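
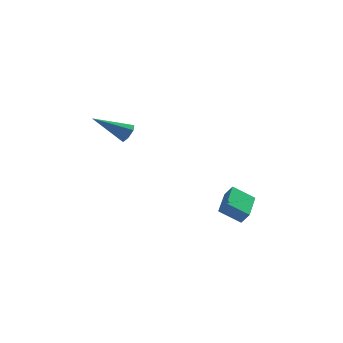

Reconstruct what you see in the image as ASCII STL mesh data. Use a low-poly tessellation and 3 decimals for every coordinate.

solid 
facet normal -0.480 0.306 -0.822
outer loop
vertex 2.02 0.23 -3.485
vertex 2.708 2.136 -3.178
vertex 3.203 -0.068 -4.287
endloop
endfacet
facet normal -0.336 -0.930 -0.150
outer loop
vertex 3.592 -0.316 -3.622
vertex 2.02 0.23 -3.485
vertex 3.203 -0.068 -4.287
endloop
endfacet
facet normal -0.481 0.306 -0.822
outer loop
vertex 3.203 -0.068 -4.287
vertex 2.708 2.136 -3.178
vertex 3.891 1.838 -3.981
endloop
endfacet
facet normal 0.810 -0.204 -0.550
outer loop
vertex 3.891 1.838 -3.981
vertex 3.592 -0.316 -3.622
vertex 3.203 -0.068 -4.287
endloop
endfacet
facet normal -0.810 0.204 0.550
outer loop
vertex 2.02 0.23 -3.485
vertex 3.097 1.888 -2.513
vertex 2.708 2.136 -3.178
endloop
endfacet
facet normal -0.336 -0.930 -0.150
outer loop
vertex 2.409 -0.018 -2.819
vertex 2.02 0.23 -3.485
vertex 3.592 -0.316 -3.622
endloop
endfacet
facet normal -0.810 0.204 0.549
outer loop
vertex 2.409 -0.018 -2.819
vertex 3.097 1.888 -2.513
vertex 2.02 0.23 -3.485
endloop
endfacet
facet normal 0.336 0.930 0.150
outer loop
vertex 2.708 2.136 -3.178
vertex 3.097 1.888 -2.513
vertex 3.891 1.838 -3.981
endloop
endfacet
facet normal 0.810 -0.204 -0.549
outer loop
vertex 4.28 1.59 -3.315
vertex 3.592 -0.316 -3.622
vertex 3.891 1.838 -3.981
endloop
endfacet
facet normal 0.336 0.930 0.150
outer loop
vertex 3.891 1.838 -3.981
vertex 3.097 1.888 -2.513
vertex 4.28 1.59 -3.315
endloop
endfacet
facet normal 0.481 -0.306 0.822
outer loop
vertex 4.28 1.59 -3.315
vertex 2.409 -0.018 -2.819
vertex 3.592 -0.316 -3.622
endloop
endfacet
facet normal 0.480 -0.305 0.822
outer loop
vertex 3.097 1.888 -2.513
vertex 2.409 -0.018 -2.819
vertex 4.28 1.59 -3.315
endloop
endfacet
facet normal 0.844 -0.052 -0.533
outer loop
vertex -2.372 0.64 2.984
vertex -2.714 0.555 2.451
vertex -2.515 1.103 2.713
endloop
endfacet
facet normal 0.238 0.544 0.805
outer loop
vertex -2.372 0.64 2.984
vertex -2.515 1.103 2.713
vertex -4.546 0.665 3.609
endloop
endfacet
facet normal 0.843 -0.050 -0.535
outer loop
vertex -2.515 1.103 2.713
vertex -2.714 0.555 2.451
vertex -2.809 1.153 2.245
endloop
endfacet
facet normal -0.129 0.974 0.185
outer loop
vertex -2.515 1.103 2.713
vertex -2.809 1.153 2.245
vertex -4.546 0.665 3.609
endloop
endfacet
facet normal 0.844 -0.050 -0.534
outer loop
vertex -2.809 1.153 2.245
vertex -2.714 0.555 2.451
vertex -3.031 0.753 1.931
endloop
endfacet
facet normal -0.561 0.681 -0.471
outer loop
vertex -2.809 1.153 2.245
vertex -3.031 0.753 1.931
vertex -4.546 0.665 3.609
endloop
endfacet
facet normal 0.844 -0.051 -0.534
outer loop
vertex -3.031 0.753 1.931
vertex -2.714 0.555 2.451
vertex -3.015 0.203 2.009
endloop
endfacet
facet normal -0.734 -0.116 -0.669
outer loop
vertex -3.031 0.753 1.931
vertex -3.015 0.203 2.009
vertex -4.546 0.665 3.609
endloop
endfacet
facet normal 0.844 -0.051 -0.534
outer loop
vertex -3.015 0.203 2.009
vertex -2.714 0.555 2.451
vertex -2.773 -0.082 2.419
endloop
endfacet
facet normal -0.518 -0.815 -0.261
outer loop
vertex -3.015 0.203 2.009
vertex -2.773 -0.082 2.419
vertex -4.546 0.665 3.609
endloop
endfacet
facet normal 0.843 -0.051 -0.535
outer loop
vertex -2.773 -0.082 2.419
vertex -2.714 0.555 2.451
vertex -2.486 0.113 2.853
endloop
endfacet
facet normal -0.074 -0.890 0.449
outer loop
vertex -2.773 -0.082 2.419
vertex -2.486 0.113 2.853
vertex -4.546 0.665 3.609
endloop
endfacet
facet normal 0.844 -0.050 -0.534
outer loop
vertex -2.486 0.113 2.853
vertex -2.714 0.555 2.451
vertex -2.372 0.64 2.984
endloop
endfacet
facet normal 0.262 -0.286 0.922
outer loop
vertex -2.486 0.113 2.853
vertex -2.372 0.64 2.984
vertex -4.546 0.665 3.609
endloop
endfacet

endsolid


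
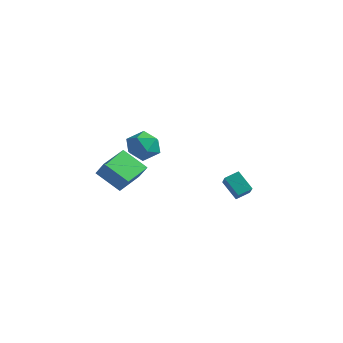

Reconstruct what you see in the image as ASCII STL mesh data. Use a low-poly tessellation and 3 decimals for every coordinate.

solid 
facet normal -0.602 0.108 -0.791
outer loop
vertex -4.882 -3.651 -3.281
vertex -5.099 -1.77 -2.859
vertex -3.325 -3.219 -4.408
endloop
endfacet
facet normal 0.112 -0.970 -0.217
outer loop
vertex -2.481 -3.37 -3.301
vertex -4.882 -3.651 -3.281
vertex -3.325 -3.219 -4.408
endloop
endfacet
facet normal -0.602 0.108 -0.791
outer loop
vertex -3.325 -3.219 -4.408
vertex -5.099 -1.77 -2.859
vertex -3.542 -1.338 -3.986
endloop
endfacet
facet normal 0.790 0.220 -0.572
outer loop
vertex -3.542 -1.338 -3.986
vertex -2.481 -3.37 -3.301
vertex -3.325 -3.219 -4.408
endloop
endfacet
facet normal -0.790 -0.220 0.572
outer loop
vertex -4.882 -3.651 -3.281
vertex -4.255 -1.921 -1.752
vertex -5.099 -1.77 -2.859
endloop
endfacet
facet normal 0.112 -0.970 -0.217
outer loop
vertex -4.038 -3.802 -2.174
vertex -4.882 -3.651 -3.281
vertex -2.481 -3.37 -3.301
endloop
endfacet
facet normal -0.790 -0.220 0.572
outer loop
vertex -4.038 -3.802 -2.174
vertex -4.255 -1.921 -1.752
vertex -4.882 -3.651 -3.281
endloop
endfacet
facet normal -0.112 0.970 0.217
outer loop
vertex -5.099 -1.77 -2.859
vertex -4.255 -1.921 -1.752
vertex -3.542 -1.338 -3.986
endloop
endfacet
facet normal 0.790 0.220 -0.572
outer loop
vertex -2.698 -1.489 -2.879
vertex -2.481 -3.37 -3.301
vertex -3.542 -1.338 -3.986
endloop
endfacet
facet normal -0.112 0.970 0.217
outer loop
vertex -3.542 -1.338 -3.986
vertex -4.255 -1.921 -1.752
vertex -2.698 -1.489 -2.879
endloop
endfacet
facet normal 0.602 -0.108 0.791
outer loop
vertex -2.698 -1.489 -2.879
vertex -4.038 -3.802 -2.174
vertex -2.481 -3.37 -3.301
endloop
endfacet
facet normal 0.602 -0.108 0.791
outer loop
vertex -4.255 -1.921 -1.752
vertex -4.038 -3.802 -2.174
vertex -2.698 -1.489 -2.879
endloop
endfacet
facet normal -0.712 0.010 0.702
outer loop
vertex 3.229 -1.396 -1.837
vertex 3.613 -0.613 -1.459
vertex 2.213 -0.392 -2.882
endloop
endfacet
facet normal -0.404 -0.823 -0.398
outer loop
vertex 3.267 -0.407 -3.921
vertex 3.229 -1.396 -1.837
vertex 2.213 -0.392 -2.882
endloop
endfacet
facet normal -0.712 0.010 0.702
outer loop
vertex 2.213 -0.392 -2.882
vertex 3.613 -0.613 -1.459
vertex 2.597 0.39 -2.504
endloop
endfacet
facet normal -0.574 0.567 -0.590
outer loop
vertex 2.597 0.39 -2.504
vertex 3.267 -0.407 -3.921
vertex 2.213 -0.392 -2.882
endloop
endfacet
facet normal 0.574 -0.567 0.591
outer loop
vertex 3.229 -1.396 -1.837
vertex 4.667 -0.628 -2.498
vertex 3.613 -0.613 -1.459
endloop
endfacet
facet normal -0.404 -0.824 -0.398
outer loop
vertex 4.283 -1.41 -2.876
vertex 3.229 -1.396 -1.837
vertex 3.267 -0.407 -3.921
endloop
endfacet
facet normal 0.574 -0.567 0.590
outer loop
vertex 4.283 -1.41 -2.876
vertex 4.667 -0.628 -2.498
vertex 3.229 -1.396 -1.837
endloop
endfacet
facet normal 0.404 0.824 0.398
outer loop
vertex 3.613 -0.613 -1.459
vertex 4.667 -0.628 -2.498
vertex 2.597 0.39 -2.504
endloop
endfacet
facet normal -0.575 0.567 -0.590
outer loop
vertex 3.651 0.376 -3.543
vertex 3.267 -0.407 -3.921
vertex 2.597 0.39 -2.504
endloop
endfacet
facet normal 0.404 0.823 0.399
outer loop
vertex 2.597 0.39 -2.504
vertex 4.667 -0.628 -2.498
vertex 3.651 0.376 -3.543
endloop
endfacet
facet normal 0.712 -0.010 -0.702
outer loop
vertex 3.651 0.376 -3.543
vertex 4.283 -1.41 -2.876
vertex 3.267 -0.407 -3.921
endloop
endfacet
facet normal 0.712 -0.010 -0.702
outer loop
vertex 4.667 -0.628 -2.498
vertex 4.283 -1.41 -2.876
vertex 3.651 0.376 -3.543
endloop
endfacet
facet normal 0.193 0.036 0.980
outer loop
vertex -2.325 -2.181 0.523
vertex -1.862 -3.262 0.472
vertex -1.177 -2.32 0.302
endloop
endfacet
facet normal 0.217 0.689 0.692
outer loop
vertex -2.325 -2.181 0.523
vertex -1.177 -2.32 0.302
vertex -1.8 -1.521 -0.298
endloop
endfacet
facet normal -0.417 0.820 0.392
outer loop
vertex -2.325 -2.181 0.523
vertex -1.8 -1.521 -0.298
vertex -2.87 -1.969 -0.5
endloop
endfacet
facet normal -0.833 0.249 0.495
outer loop
vertex -2.325 -2.181 0.523
vertex -2.87 -1.969 -0.5
vertex -2.908 -3.046 -0.023
endloop
endfacet
facet normal -0.455 -0.235 0.859
outer loop
vertex -2.325 -2.181 0.523
vertex -2.908 -3.046 -0.023
vertex -1.862 -3.262 0.472
endloop
endfacet
facet normal 0.708 0.684 0.175
outer loop
vertex -1.8 -1.521 -0.298
vertex -1.177 -2.32 0.302
vertex -1.012 -2.194 -0.857
endloop
endfacet
facet normal 0.670 -0.371 0.643
outer loop
vertex -1.177 -2.32 0.302
vertex -1.862 -3.262 0.472
vertex -1.05 -3.271 -0.38
endloop
endfacet
facet normal -0.378 -0.812 0.445
outer loop
vertex -1.862 -3.262 0.472
vertex -2.908 -3.046 -0.023
vertex -2.12 -3.719 -0.582
endloop
endfacet
facet normal -0.989 -0.029 -0.144
outer loop
vertex -2.908 -3.046 -0.023
vertex -2.87 -1.969 -0.5
vertex -2.743 -2.92 -1.182
endloop
endfacet
facet normal -0.316 0.896 -0.311
outer loop
vertex -2.87 -1.969 -0.5
vertex -1.8 -1.521 -0.298
vertex -2.058 -1.978 -1.352
endloop
endfacet
facet normal 0.833 -0.249 -0.495
outer loop
vertex -1.595 -3.059 -1.403
vertex -1.012 -2.194 -0.857
vertex -1.05 -3.271 -0.38
endloop
endfacet
facet normal 0.417 -0.820 -0.392
outer loop
vertex -1.595 -3.059 -1.403
vertex -1.05 -3.271 -0.38
vertex -2.12 -3.719 -0.582
endloop
endfacet
facet normal -0.217 -0.689 -0.692
outer loop
vertex -1.595 -3.059 -1.403
vertex -2.12 -3.719 -0.582
vertex -2.743 -2.92 -1.182
endloop
endfacet
facet normal -0.193 -0.036 -0.980
outer loop
vertex -1.595 -3.059 -1.403
vertex -2.743 -2.92 -1.182
vertex -2.058 -1.978 -1.352
endloop
endfacet
facet normal 0.455 0.235 -0.859
outer loop
vertex -1.595 -3.059 -1.403
vertex -2.058 -1.978 -1.352
vertex -1.012 -2.194 -0.857
endloop
endfacet
facet normal 0.989 0.029 0.144
outer loop
vertex -1.05 -3.271 -0.38
vertex -1.012 -2.194 -0.857
vertex -1.177 -2.32 0.302
endloop
endfacet
facet normal 0.316 -0.896 0.311
outer loop
vertex -2.12 -3.719 -0.582
vertex -1.05 -3.271 -0.38
vertex -1.862 -3.262 0.472
endloop
endfacet
facet normal -0.708 -0.684 -0.175
outer loop
vertex -2.743 -2.92 -1.182
vertex -2.12 -3.719 -0.582
vertex -2.908 -3.046 -0.023
endloop
endfacet
facet normal -0.670 0.371 -0.643
outer loop
vertex -2.058 -1.978 -1.352
vertex -2.743 -2.92 -1.182
vertex -2.87 -1.969 -0.5
endloop
endfacet
facet normal 0.378 0.812 -0.445
outer loop
vertex -1.012 -2.194 -0.857
vertex -2.058 -1.978 -1.352
vertex -1.8 -1.521 -0.298
endloop
endfacet

endsolid


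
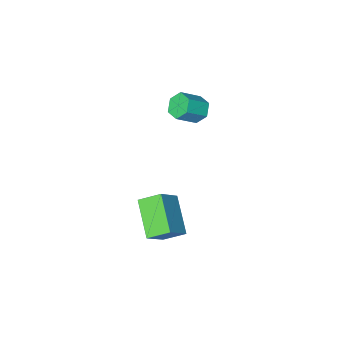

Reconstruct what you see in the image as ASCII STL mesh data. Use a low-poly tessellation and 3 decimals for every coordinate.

solid 
facet normal -0.796 0.082 -0.600
outer loop
vertex -4.135 -2.563 -1.863
vertex -4.567 -3.041 -1.355
vertex -4.563 -2.227 -1.249
endloop
endfacet
facet normal 0.307 0.909 -0.283
outer loop
vertex -4.135 -2.563 -1.863
vertex -4.563 -2.227 -1.249
vertex -2.981 -2.682 -0.993
endloop
endfacet
facet normal 0.307 0.909 -0.283
outer loop
vertex -2.981 -2.682 -0.993
vertex -4.563 -2.227 -1.249
vertex -3.409 -2.346 -0.379
endloop
endfacet
facet normal 0.796 -0.082 0.600
outer loop
vertex -2.981 -2.682 -0.993
vertex -3.409 -2.346 -0.379
vertex -3.413 -3.159 -0.485
endloop
endfacet
facet normal -0.796 0.082 -0.600
outer loop
vertex -4.563 -2.227 -1.249
vertex -4.567 -3.041 -1.355
vertex -4.995 -2.705 -0.741
endloop
endfacet
facet normal -0.299 0.809 0.507
outer loop
vertex -4.563 -2.227 -1.249
vertex -4.995 -2.705 -0.741
vertex -3.409 -2.346 -0.379
endloop
endfacet
facet normal -0.299 0.808 0.507
outer loop
vertex -3.409 -2.346 -0.379
vertex -4.995 -2.705 -0.741
vertex -3.841 -2.824 0.128
endloop
endfacet
facet normal 0.796 -0.082 0.600
outer loop
vertex -3.409 -2.346 -0.379
vertex -3.841 -2.824 0.128
vertex -3.413 -3.159 -0.485
endloop
endfacet
facet normal -0.796 0.082 -0.600
outer loop
vertex -4.995 -2.705 -0.741
vertex -4.567 -3.041 -1.355
vertex -4.999 -3.518 -0.847
endloop
endfacet
facet normal -0.605 -0.100 0.790
outer loop
vertex -4.995 -2.705 -0.741
vertex -4.999 -3.518 -0.847
vertex -3.841 -2.824 0.128
endloop
endfacet
facet normal -0.606 -0.099 0.790
outer loop
vertex -3.841 -2.824 0.128
vertex -4.999 -3.518 -0.847
vertex -3.845 -3.637 0.023
endloop
endfacet
facet normal 0.796 -0.081 0.600
outer loop
vertex -3.841 -2.824 0.128
vertex -3.845 -3.637 0.023
vertex -3.413 -3.159 -0.485
endloop
endfacet
facet normal -0.796 0.082 -0.600
outer loop
vertex -4.999 -3.518 -0.847
vertex -4.567 -3.041 -1.355
vertex -4.571 -3.854 -1.461
endloop
endfacet
facet normal -0.307 -0.909 0.283
outer loop
vertex -4.999 -3.518 -0.847
vertex -4.571 -3.854 -1.461
vertex -3.845 -3.637 0.023
endloop
endfacet
facet normal -0.307 -0.909 0.283
outer loop
vertex -3.845 -3.637 0.023
vertex -4.571 -3.854 -1.461
vertex -3.417 -3.973 -0.591
endloop
endfacet
facet normal 0.796 -0.082 0.600
outer loop
vertex -3.845 -3.637 0.023
vertex -3.417 -3.973 -0.591
vertex -3.413 -3.159 -0.485
endloop
endfacet
facet normal -0.796 0.082 -0.600
outer loop
vertex -4.571 -3.854 -1.461
vertex -4.567 -3.041 -1.355
vertex -4.139 -3.376 -1.968
endloop
endfacet
facet normal 0.299 -0.808 -0.507
outer loop
vertex -4.571 -3.854 -1.461
vertex -4.139 -3.376 -1.968
vertex -3.417 -3.973 -0.591
endloop
endfacet
facet normal 0.298 -0.809 -0.507
outer loop
vertex -3.417 -3.973 -0.591
vertex -4.139 -3.376 -1.968
vertex -2.985 -3.495 -1.099
endloop
endfacet
facet normal 0.796 -0.082 0.600
outer loop
vertex -3.417 -3.973 -0.591
vertex -2.985 -3.495 -1.099
vertex -3.413 -3.159 -0.485
endloop
endfacet
facet normal -0.796 0.081 -0.600
outer loop
vertex -4.139 -3.376 -1.968
vertex -4.567 -3.041 -1.355
vertex -4.135 -2.563 -1.863
endloop
endfacet
facet normal 0.605 0.099 -0.790
outer loop
vertex -4.139 -3.376 -1.968
vertex -4.135 -2.563 -1.863
vertex -2.985 -3.495 -1.099
endloop
endfacet
facet normal 0.606 0.100 -0.790
outer loop
vertex -2.985 -3.495 -1.099
vertex -4.135 -2.563 -1.863
vertex -2.981 -2.682 -0.993
endloop
endfacet
facet normal 0.796 -0.082 0.600
outer loop
vertex -2.985 -3.495 -1.099
vertex -2.981 -2.682 -0.993
vertex -3.413 -3.159 -0.485
endloop
endfacet
facet normal -0.677 -0.218 -0.703
outer loop
vertex 0.035 2.23 -1.408
vertex 0.631 4.021 -2.539
vertex 0.925 1.53 -2.048
endloop
endfacet
facet normal -0.271 -0.814 0.514
outer loop
vertex 2.069 1.899 -0.861
vertex 0.035 2.23 -1.408
vertex 0.925 1.53 -2.048
endloop
endfacet
facet normal -0.678 -0.218 -0.702
outer loop
vertex 0.925 1.53 -2.048
vertex 0.631 4.021 -2.539
vertex 1.52 3.321 -3.179
endloop
endfacet
facet normal 0.684 -0.538 -0.492
outer loop
vertex 1.52 3.321 -3.179
vertex 2.069 1.899 -0.861
vertex 0.925 1.53 -2.048
endloop
endfacet
facet normal -0.684 0.538 0.492
outer loop
vertex 0.035 2.23 -1.408
vertex 1.775 4.39 -1.352
vertex 0.631 4.021 -2.539
endloop
endfacet
facet normal -0.271 -0.814 0.514
outer loop
vertex 1.18 2.599 -0.221
vertex 0.035 2.23 -1.408
vertex 2.069 1.899 -0.861
endloop
endfacet
facet normal -0.684 0.538 0.492
outer loop
vertex 1.18 2.599 -0.221
vertex 1.775 4.39 -1.352
vertex 0.035 2.23 -1.408
endloop
endfacet
facet normal 0.271 0.814 -0.514
outer loop
vertex 0.631 4.021 -2.539
vertex 1.775 4.39 -1.352
vertex 1.52 3.321 -3.179
endloop
endfacet
facet normal 0.684 -0.538 -0.492
outer loop
vertex 2.665 3.69 -1.992
vertex 2.069 1.899 -0.861
vertex 1.52 3.321 -3.179
endloop
endfacet
facet normal 0.271 0.814 -0.514
outer loop
vertex 1.52 3.321 -3.179
vertex 1.775 4.39 -1.352
vertex 2.665 3.69 -1.992
endloop
endfacet
facet normal 0.677 0.218 0.702
outer loop
vertex 2.665 3.69 -1.992
vertex 1.18 2.599 -0.221
vertex 2.069 1.899 -0.861
endloop
endfacet
facet normal 0.677 0.219 0.703
outer loop
vertex 1.775 4.39 -1.352
vertex 1.18 2.599 -0.221
vertex 2.665 3.69 -1.992
endloop
endfacet

endsolid


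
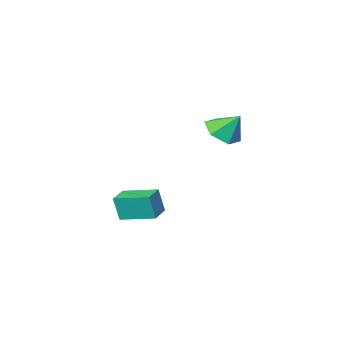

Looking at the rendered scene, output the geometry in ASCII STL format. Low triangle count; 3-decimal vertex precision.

solid 
facet normal 0.341 -0.519 -0.784
outer loop
vertex -0.882 1.016 3.335
vertex -1.565 1.452 2.749
vertex -0.664 1.871 2.864
endloop
endfacet
facet normal 0.593 0.267 0.759
outer loop
vertex -0.882 1.016 3.335
vertex -0.664 1.871 2.864
vertex -2.035 2.168 3.831
endloop
endfacet
facet normal 0.341 -0.519 -0.783
outer loop
vertex -0.664 1.871 2.864
vertex -1.565 1.452 2.749
vertex -1.347 2.306 2.278
endloop
endfacet
facet normal 0.365 0.899 0.242
outer loop
vertex -0.664 1.871 2.864
vertex -1.347 2.306 2.278
vertex -2.035 2.168 3.831
endloop
endfacet
facet normal 0.341 -0.519 -0.784
outer loop
vertex -1.347 2.306 2.278
vertex -1.565 1.452 2.749
vertex -2.248 1.888 2.163
endloop
endfacet
facet normal -0.408 0.907 -0.100
outer loop
vertex -1.347 2.306 2.278
vertex -2.248 1.888 2.163
vertex -2.035 2.168 3.831
endloop
endfacet
facet normal 0.341 -0.519 -0.784
outer loop
vertex -2.248 1.888 2.163
vertex -1.565 1.452 2.749
vertex -2.466 1.033 2.635
endloop
endfacet
facet normal -0.956 0.285 0.074
outer loop
vertex -2.248 1.888 2.163
vertex -2.466 1.033 2.635
vertex -2.035 2.168 3.831
endloop
endfacet
facet normal 0.341 -0.519 -0.784
outer loop
vertex -2.466 1.033 2.635
vertex -1.565 1.452 2.749
vertex -1.782 0.597 3.221
endloop
endfacet
facet normal -0.728 -0.347 0.591
outer loop
vertex -2.466 1.033 2.635
vertex -1.782 0.597 3.221
vertex -2.035 2.168 3.831
endloop
endfacet
facet normal 0.341 -0.519 -0.784
outer loop
vertex -1.782 0.597 3.221
vertex -1.565 1.452 2.749
vertex -0.882 1.016 3.335
endloop
endfacet
facet normal 0.047 -0.355 0.934
outer loop
vertex -1.782 0.597 3.221
vertex -0.882 1.016 3.335
vertex -2.035 2.168 3.831
endloop
endfacet
facet normal -0.799 -0.599 0.059
outer loop
vertex 0.614 -3.842 -2.435
vertex -0.468 -2.358 -2.033
vertex 0.373 -3.653 -3.781
endloop
endfacet
facet normal 0.576 -0.789 -0.214
outer loop
vertex 1.268 -2.982 -3.847
vertex 0.614 -3.842 -2.435
vertex 0.373 -3.653 -3.781
endloop
endfacet
facet normal -0.799 -0.599 0.059
outer loop
vertex 0.373 -3.653 -3.781
vertex -0.468 -2.358 -2.033
vertex -0.709 -2.169 -3.379
endloop
endfacet
facet normal -0.175 0.137 -0.975
outer loop
vertex -0.709 -2.169 -3.379
vertex 1.268 -2.982 -3.847
vertex 0.373 -3.653 -3.781
endloop
endfacet
facet normal 0.175 -0.137 0.975
outer loop
vertex 0.614 -3.842 -2.435
vertex 0.427 -1.687 -2.099
vertex -0.468 -2.358 -2.033
endloop
endfacet
facet normal 0.576 -0.789 -0.214
outer loop
vertex 1.509 -3.171 -2.501
vertex 0.614 -3.842 -2.435
vertex 1.268 -2.982 -3.847
endloop
endfacet
facet normal 0.175 -0.137 0.975
outer loop
vertex 1.509 -3.171 -2.501
vertex 0.427 -1.687 -2.099
vertex 0.614 -3.842 -2.435
endloop
endfacet
facet normal -0.576 0.789 0.214
outer loop
vertex -0.468 -2.358 -2.033
vertex 0.427 -1.687 -2.099
vertex -0.709 -2.169 -3.379
endloop
endfacet
facet normal -0.175 0.137 -0.975
outer loop
vertex 0.186 -1.498 -3.445
vertex 1.268 -2.982 -3.847
vertex -0.709 -2.169 -3.379
endloop
endfacet
facet normal -0.576 0.789 0.214
outer loop
vertex -0.709 -2.169 -3.379
vertex 0.427 -1.687 -2.099
vertex 0.186 -1.498 -3.445
endloop
endfacet
facet normal 0.799 0.599 -0.059
outer loop
vertex 0.186 -1.498 -3.445
vertex 1.509 -3.171 -2.501
vertex 1.268 -2.982 -3.847
endloop
endfacet
facet normal 0.799 0.599 -0.059
outer loop
vertex 0.427 -1.687 -2.099
vertex 1.509 -3.171 -2.501
vertex 0.186 -1.498 -3.445
endloop
endfacet

endsolid


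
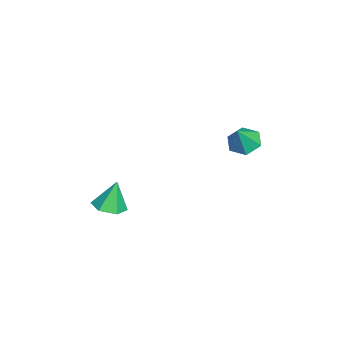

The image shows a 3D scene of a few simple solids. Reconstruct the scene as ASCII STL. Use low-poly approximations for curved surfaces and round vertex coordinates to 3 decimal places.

solid 
facet normal -0.503 0.210 -0.838
outer loop
vertex -1.755 4.185 -1.497
vertex -2.498 4.049 -1.085
vertex -2.15 4.836 -1.097
endloop
endfacet
facet normal 0.882 0.451 0.137
outer loop
vertex -1.755 4.185 -1.497
vertex -2.15 4.836 -1.097
vertex -1.782 3.751 0.105
endloop
endfacet
facet normal -0.505 0.210 -0.837
outer loop
vertex -2.15 4.836 -1.097
vertex -2.498 4.049 -1.085
vertex -2.892 4.7 -0.684
endloop
endfacet
facet normal 0.206 0.757 0.620
outer loop
vertex -2.15 4.836 -1.097
vertex -2.892 4.7 -0.684
vertex -1.782 3.751 0.105
endloop
endfacet
facet normal -0.504 0.211 -0.838
outer loop
vertex -2.892 4.7 -0.684
vertex -2.498 4.049 -1.085
vertex -3.24 3.913 -0.673
endloop
endfacet
facet normal -0.442 0.208 0.872
outer loop
vertex -2.892 4.7 -0.684
vertex -3.24 3.913 -0.673
vertex -1.782 3.751 0.105
endloop
endfacet
facet normal -0.504 0.210 -0.838
outer loop
vertex -3.24 3.913 -0.673
vertex -2.498 4.049 -1.085
vertex -2.845 3.263 -1.073
endloop
endfacet
facet normal -0.414 -0.646 0.641
outer loop
vertex -3.24 3.913 -0.673
vertex -2.845 3.263 -1.073
vertex -1.782 3.751 0.105
endloop
endfacet
facet normal -0.504 0.210 -0.838
outer loop
vertex -2.845 3.263 -1.073
vertex -2.498 4.049 -1.085
vertex -2.103 3.399 -1.485
endloop
endfacet
facet normal 0.262 -0.952 0.158
outer loop
vertex -2.845 3.263 -1.073
vertex -2.103 3.399 -1.485
vertex -1.782 3.751 0.105
endloop
endfacet
facet normal -0.503 0.210 -0.838
outer loop
vertex -2.103 3.399 -1.485
vertex -2.498 4.049 -1.085
vertex -1.755 4.185 -1.497
endloop
endfacet
facet normal 0.910 -0.404 -0.094
outer loop
vertex -2.103 3.399 -1.485
vertex -1.755 4.185 -1.497
vertex -1.782 3.751 0.105
endloop
endfacet
facet normal 0.198 -0.220 -0.955
outer loop
vertex 0.315 -2.365 -4.241
vertex -0.423 -1.974 -4.484
vertex 0.316 -1.517 -4.436
endloop
endfacet
facet normal 0.799 0.134 0.586
outer loop
vertex 0.315 -2.365 -4.241
vertex 0.316 -1.517 -4.436
vertex -0.737 -1.626 -2.976
endloop
endfacet
facet normal 0.198 -0.220 -0.955
outer loop
vertex 0.316 -1.517 -4.436
vertex -0.423 -1.974 -4.484
vertex -0.421 -1.126 -4.679
endloop
endfacet
facet normal 0.358 0.876 0.324
outer loop
vertex 0.316 -1.517 -4.436
vertex -0.421 -1.126 -4.679
vertex -0.737 -1.626 -2.976
endloop
endfacet
facet normal 0.199 -0.220 -0.955
outer loop
vertex -0.421 -1.126 -4.679
vertex -0.423 -1.974 -4.484
vertex -1.16 -1.582 -4.728
endloop
endfacet
facet normal -0.526 0.837 0.148
outer loop
vertex -0.421 -1.126 -4.679
vertex -1.16 -1.582 -4.728
vertex -0.737 -1.626 -2.976
endloop
endfacet
facet normal 0.199 -0.220 -0.955
outer loop
vertex -1.16 -1.582 -4.728
vertex -0.423 -1.974 -4.484
vertex -1.162 -2.43 -4.533
endloop
endfacet
facet normal -0.970 0.056 0.236
outer loop
vertex -1.16 -1.582 -4.728
vertex -1.162 -2.43 -4.533
vertex -0.737 -1.626 -2.976
endloop
endfacet
facet normal 0.198 -0.219 -0.955
outer loop
vertex -1.162 -2.43 -4.533
vertex -0.423 -1.974 -4.484
vertex -0.424 -2.822 -4.29
endloop
endfacet
facet normal -0.529 -0.687 0.499
outer loop
vertex -1.162 -2.43 -4.533
vertex -0.424 -2.822 -4.29
vertex -0.737 -1.626 -2.976
endloop
endfacet
facet normal 0.199 -0.219 -0.955
outer loop
vertex -0.424 -2.822 -4.29
vertex -0.423 -1.974 -4.484
vertex 0.315 -2.365 -4.241
endloop
endfacet
facet normal 0.356 -0.647 0.674
outer loop
vertex -0.424 -2.822 -4.29
vertex 0.315 -2.365 -4.241
vertex -0.737 -1.626 -2.976
endloop
endfacet

endsolid


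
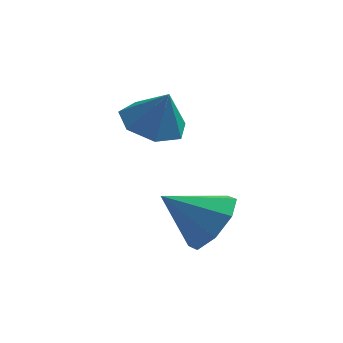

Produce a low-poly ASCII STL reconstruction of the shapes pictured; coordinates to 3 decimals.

solid 
facet normal 0.798 0.068 -0.599
outer loop
vertex 2.252 -3.455 -0.259
vertex 1.73 -3.581 -0.968
vertex 2.012 -2.87 -0.512
endloop
endfacet
facet normal 0.026 0.406 0.914
outer loop
vertex 2.252 -3.455 -0.259
vertex 2.012 -2.87 -0.512
vertex 0.59 -3.679 -0.112
endloop
endfacet
facet normal 0.797 0.068 -0.599
outer loop
vertex 2.012 -2.87 -0.512
vertex 1.73 -3.581 -0.968
vertex 1.606 -2.702 -1.033
endloop
endfacet
facet normal -0.315 0.804 0.505
outer loop
vertex 2.012 -2.87 -0.512
vertex 1.606 -2.702 -1.033
vertex 0.59 -3.679 -0.112
endloop
endfacet
facet normal 0.798 0.068 -0.599
outer loop
vertex 1.606 -2.702 -1.033
vertex 1.73 -3.581 -0.968
vertex 1.273 -3.049 -1.516
endloop
endfacet
facet normal -0.704 0.710 -0.024
outer loop
vertex 1.606 -2.702 -1.033
vertex 1.273 -3.049 -1.516
vertex 0.59 -3.679 -0.112
endloop
endfacet
facet normal 0.798 0.069 -0.599
outer loop
vertex 1.273 -3.049 -1.516
vertex 1.73 -3.581 -0.968
vertex 1.208 -3.707 -1.678
endloop
endfacet
facet normal -0.914 0.180 -0.364
outer loop
vertex 1.273 -3.049 -1.516
vertex 1.208 -3.707 -1.678
vertex 0.59 -3.679 -0.112
endloop
endfacet
facet normal 0.798 0.069 -0.599
outer loop
vertex 1.208 -3.707 -1.678
vertex 1.73 -3.581 -0.968
vertex 1.449 -4.292 -1.424
endloop
endfacet
facet normal -0.821 -0.475 -0.316
outer loop
vertex 1.208 -3.707 -1.678
vertex 1.449 -4.292 -1.424
vertex 0.59 -3.679 -0.112
endloop
endfacet
facet normal 0.798 0.069 -0.599
outer loop
vertex 1.449 -4.292 -1.424
vertex 1.73 -3.581 -0.968
vertex 1.855 -4.46 -0.903
endloop
endfacet
facet normal -0.480 -0.872 0.093
outer loop
vertex 1.449 -4.292 -1.424
vertex 1.855 -4.46 -0.903
vertex 0.59 -3.679 -0.112
endloop
endfacet
facet normal 0.798 0.069 -0.599
outer loop
vertex 1.855 -4.46 -0.903
vertex 1.73 -3.581 -0.968
vertex 2.187 -4.113 -0.421
endloop
endfacet
facet normal -0.091 -0.777 0.622
outer loop
vertex 1.855 -4.46 -0.903
vertex 2.187 -4.113 -0.421
vertex 0.59 -3.679 -0.112
endloop
endfacet
facet normal 0.798 0.069 -0.599
outer loop
vertex 2.187 -4.113 -0.421
vertex 1.73 -3.581 -0.968
vertex 2.252 -3.455 -0.259
endloop
endfacet
facet normal 0.119 -0.248 0.961
outer loop
vertex 2.187 -4.113 -0.421
vertex 2.252 -3.455 -0.259
vertex 0.59 -3.679 -0.112
endloop
endfacet
facet normal -0.358 0.181 -0.916
outer loop
vertex 0.923 -1.148 0.857
vertex 0.199 -1.519 1.067
vertex 0.415 -0.711 1.142
endloop
endfacet
facet normal 0.715 0.545 0.439
outer loop
vertex 0.923 -1.148 0.857
vertex 0.415 -0.711 1.142
vertex 0.601 -1.721 2.093
endloop
endfacet
facet normal -0.358 0.181 -0.916
outer loop
vertex 0.415 -0.711 1.142
vertex 0.199 -1.519 1.067
vertex -0.256 -0.881 1.371
endloop
endfacet
facet normal 0.071 0.691 0.720
outer loop
vertex 0.415 -0.711 1.142
vertex -0.256 -0.881 1.371
vertex 0.601 -1.721 2.093
endloop
endfacet
facet normal -0.359 0.181 -0.916
outer loop
vertex -0.256 -0.881 1.371
vertex 0.199 -1.519 1.067
vertex -0.584 -1.532 1.371
endloop
endfacet
facet normal -0.477 0.240 0.846
outer loop
vertex -0.256 -0.881 1.371
vertex -0.584 -1.532 1.371
vertex 0.601 -1.721 2.093
endloop
endfacet
facet normal -0.359 0.181 -0.916
outer loop
vertex -0.584 -1.532 1.371
vertex 0.199 -1.519 1.067
vertex -0.322 -2.173 1.142
endloop
endfacet
facet normal -0.513 -0.467 0.720
outer loop
vertex -0.584 -1.532 1.371
vertex -0.322 -2.173 1.142
vertex 0.601 -1.721 2.093
endloop
endfacet
facet normal -0.358 0.180 -0.916
outer loop
vertex -0.322 -2.173 1.142
vertex 0.199 -1.519 1.067
vertex 0.332 -2.321 0.857
endloop
endfacet
facet normal -0.012 -0.899 0.439
outer loop
vertex -0.322 -2.173 1.142
vertex 0.332 -2.321 0.857
vertex 0.601 -1.721 2.093
endloop
endfacet
facet normal -0.358 0.180 -0.916
outer loop
vertex 0.332 -2.321 0.857
vertex 0.199 -1.519 1.067
vertex 0.886 -1.865 0.73
endloop
endfacet
facet normal 0.650 -0.730 0.213
outer loop
vertex 0.332 -2.321 0.857
vertex 0.886 -1.865 0.73
vertex 0.601 -1.721 2.093
endloop
endfacet
facet normal -0.358 0.181 -0.916
outer loop
vertex 0.886 -1.865 0.73
vertex 0.199 -1.519 1.067
vertex 0.923 -1.148 0.857
endloop
endfacet
facet normal 0.973 -0.088 0.213
outer loop
vertex 0.886 -1.865 0.73
vertex 0.923 -1.148 0.857
vertex 0.601 -1.721 2.093
endloop
endfacet

endsolid


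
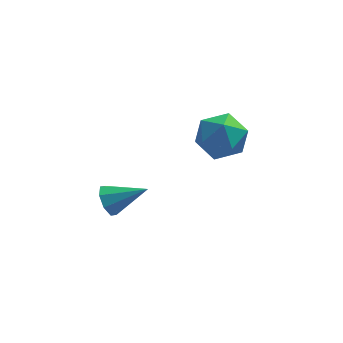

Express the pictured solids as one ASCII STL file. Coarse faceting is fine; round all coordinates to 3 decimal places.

solid 
facet normal -0.888 0.038 -0.458
outer loop
vertex -4.345 -1.906 0.038
vertex -4.59 -1.694 0.531
vertex -4.335 -1.455 0.056
endloop
endfacet
facet normal 0.758 0.009 -0.653
outer loop
vertex -4.345 -1.906 0.038
vertex -4.335 -1.455 0.056
vertex -3.39 -1.746 1.149
endloop
endfacet
facet normal -0.888 0.038 -0.458
outer loop
vertex -4.335 -1.455 0.056
vertex -4.59 -1.694 0.531
vertex -4.474 -1.144 0.352
endloop
endfacet
facet normal 0.648 0.657 -0.386
outer loop
vertex -4.335 -1.455 0.056
vertex -4.474 -1.144 0.352
vertex -3.39 -1.746 1.149
endloop
endfacet
facet normal -0.889 0.039 -0.457
outer loop
vertex -4.474 -1.144 0.352
vertex -4.59 -1.694 0.531
vertex -4.681 -1.155 0.754
endloop
endfacet
facet normal 0.354 0.912 0.207
outer loop
vertex -4.474 -1.144 0.352
vertex -4.681 -1.155 0.754
vertex -3.39 -1.746 1.149
endloop
endfacet
facet normal -0.889 0.038 -0.456
outer loop
vertex -4.681 -1.155 0.754
vertex -4.59 -1.694 0.531
vertex -4.834 -1.482 1.025
endloop
endfacet
facet normal 0.047 0.624 0.780
outer loop
vertex -4.681 -1.155 0.754
vertex -4.834 -1.482 1.025
vertex -3.39 -1.746 1.149
endloop
endfacet
facet normal -0.889 0.040 -0.456
outer loop
vertex -4.834 -1.482 1.025
vertex -4.59 -1.694 0.531
vertex -4.845 -1.933 1.007
endloop
endfacet
facet normal -0.092 -0.037 0.995
outer loop
vertex -4.834 -1.482 1.025
vertex -4.845 -1.933 1.007
vertex -3.39 -1.746 1.149
endloop
endfacet
facet normal -0.889 0.039 -0.457
outer loop
vertex -4.845 -1.933 1.007
vertex -4.59 -1.694 0.531
vertex -4.706 -2.244 0.71
endloop
endfacet
facet normal 0.017 -0.686 0.727
outer loop
vertex -4.845 -1.933 1.007
vertex -4.706 -2.244 0.71
vertex -3.39 -1.746 1.149
endloop
endfacet
facet normal -0.888 0.038 -0.458
outer loop
vertex -4.706 -2.244 0.71
vertex -4.59 -1.694 0.531
vertex -4.499 -2.233 0.309
endloop
endfacet
facet normal 0.311 -0.941 0.135
outer loop
vertex -4.706 -2.244 0.71
vertex -4.499 -2.233 0.309
vertex -3.39 -1.746 1.149
endloop
endfacet
facet normal -0.888 0.039 -0.458
outer loop
vertex -4.499 -2.233 0.309
vertex -4.59 -1.694 0.531
vertex -4.345 -1.906 0.038
endloop
endfacet
facet normal 0.618 -0.653 -0.437
outer loop
vertex -4.499 -2.233 0.309
vertex -4.345 -1.906 0.038
vertex -3.39 -1.746 1.149
endloop
endfacet
facet normal -0.563 -0.317 0.764
outer loop
vertex -1.754 2.396 0.889
vertex -1.71 1.492 0.546
vertex -1.04 1.806 1.17
endloop
endfacet
facet normal -0.170 0.248 0.954
outer loop
vertex -1.754 2.396 0.889
vertex -1.04 1.806 1.17
vertex -0.85 2.732 0.963
endloop
endfacet
facet normal -0.335 0.788 0.517
outer loop
vertex -1.754 2.396 0.889
vertex -0.85 2.732 0.963
vertex -1.402 2.99 0.212
endloop
endfacet
facet normal -0.829 0.556 0.057
outer loop
vertex -1.754 2.396 0.889
vertex -1.402 2.99 0.212
vertex -1.933 2.224 -0.046
endloop
endfacet
facet normal -0.970 -0.126 0.209
outer loop
vertex -1.754 2.396 0.889
vertex -1.933 2.224 -0.046
vertex -1.71 1.492 0.546
endloop
endfacet
facet normal 0.517 0.084 0.852
outer loop
vertex -0.85 2.732 0.963
vertex -1.04 1.806 1.17
vertex -0.247 2.036 0.666
endloop
endfacet
facet normal -0.117 -0.831 0.544
outer loop
vertex -1.04 1.806 1.17
vertex -1.71 1.492 0.546
vertex -0.778 1.27 0.408
endloop
endfacet
facet normal -0.776 -0.522 -0.353
outer loop
vertex -1.71 1.492 0.546
vertex -1.933 2.224 -0.046
vertex -1.33 1.528 -0.343
endloop
endfacet
facet normal -0.550 0.583 -0.599
outer loop
vertex -1.933 2.224 -0.046
vertex -1.402 2.99 0.212
vertex -1.14 2.454 -0.55
endloop
endfacet
facet normal 0.250 0.957 0.145
outer loop
vertex -1.402 2.99 0.212
vertex -0.85 2.732 0.963
vertex -0.47 2.768 0.074
endloop
endfacet
facet normal 0.829 -0.556 -0.057
outer loop
vertex -0.426 1.864 -0.269
vertex -0.247 2.036 0.666
vertex -0.778 1.27 0.408
endloop
endfacet
facet normal 0.335 -0.788 -0.517
outer loop
vertex -0.426 1.864 -0.269
vertex -0.778 1.27 0.408
vertex -1.33 1.528 -0.343
endloop
endfacet
facet normal 0.170 -0.248 -0.954
outer loop
vertex -0.426 1.864 -0.269
vertex -1.33 1.528 -0.343
vertex -1.14 2.454 -0.55
endloop
endfacet
facet normal 0.563 0.317 -0.764
outer loop
vertex -0.426 1.864 -0.269
vertex -1.14 2.454 -0.55
vertex -0.47 2.768 0.074
endloop
endfacet
facet normal 0.970 0.126 -0.209
outer loop
vertex -0.426 1.864 -0.269
vertex -0.47 2.768 0.074
vertex -0.247 2.036 0.666
endloop
endfacet
facet normal 0.550 -0.583 0.599
outer loop
vertex -0.778 1.27 0.408
vertex -0.247 2.036 0.666
vertex -1.04 1.806 1.17
endloop
endfacet
facet normal -0.250 -0.957 -0.145
outer loop
vertex -1.33 1.528 -0.343
vertex -0.778 1.27 0.408
vertex -1.71 1.492 0.546
endloop
endfacet
facet normal -0.517 -0.084 -0.852
outer loop
vertex -1.14 2.454 -0.55
vertex -1.33 1.528 -0.343
vertex -1.933 2.224 -0.046
endloop
endfacet
facet normal 0.117 0.831 -0.544
outer loop
vertex -0.47 2.768 0.074
vertex -1.14 2.454 -0.55
vertex -1.402 2.99 0.212
endloop
endfacet
facet normal 0.776 0.522 0.353
outer loop
vertex -0.247 2.036 0.666
vertex -0.47 2.768 0.074
vertex -0.85 2.732 0.963
endloop
endfacet

endsolid


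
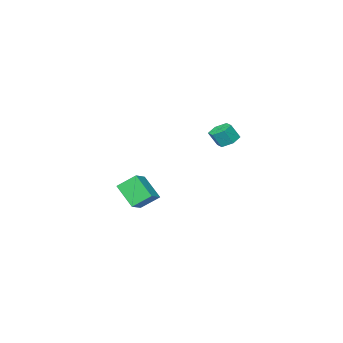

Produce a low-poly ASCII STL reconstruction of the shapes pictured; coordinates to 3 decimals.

solid 
facet normal -0.413 0.270 -0.870
outer loop
vertex 1.419 3.31 1.995
vertex 1.019 3.825 2.345
vertex 1.689 3.994 2.079
endloop
endfacet
facet normal 0.834 -0.270 -0.481
outer loop
vertex 1.419 3.31 1.995
vertex 1.689 3.994 2.079
vertex 1.861 3.021 2.925
endloop
endfacet
facet normal 0.835 -0.270 -0.480
outer loop
vertex 1.861 3.021 2.925
vertex 1.689 3.994 2.079
vertex 2.131 3.705 3.01
endloop
endfacet
facet normal 0.413 -0.271 0.870
outer loop
vertex 1.861 3.021 2.925
vertex 2.131 3.705 3.01
vertex 1.461 3.535 3.275
endloop
endfacet
facet normal -0.413 0.269 -0.870
outer loop
vertex 1.689 3.994 2.079
vertex 1.019 3.825 2.345
vertex 1.288 4.509 2.429
endloop
endfacet
facet normal 0.732 0.666 -0.141
outer loop
vertex 1.689 3.994 2.079
vertex 1.288 4.509 2.429
vertex 2.131 3.705 3.01
endloop
endfacet
facet normal 0.732 0.666 -0.141
outer loop
vertex 2.131 3.705 3.01
vertex 1.288 4.509 2.429
vertex 1.731 4.219 3.36
endloop
endfacet
facet normal 0.413 -0.271 0.870
outer loop
vertex 2.131 3.705 3.01
vertex 1.731 4.219 3.36
vertex 1.461 3.535 3.275
endloop
endfacet
facet normal -0.414 0.270 -0.869
outer loop
vertex 1.288 4.509 2.429
vertex 1.019 3.825 2.345
vertex 0.619 4.339 2.695
endloop
endfacet
facet normal -0.102 0.935 0.340
outer loop
vertex 1.288 4.509 2.429
vertex 0.619 4.339 2.695
vertex 1.731 4.219 3.36
endloop
endfacet
facet normal -0.102 0.935 0.339
outer loop
vertex 1.731 4.219 3.36
vertex 0.619 4.339 2.695
vertex 1.061 4.05 3.625
endloop
endfacet
facet normal 0.412 -0.271 0.870
outer loop
vertex 1.731 4.219 3.36
vertex 1.061 4.05 3.625
vertex 1.461 3.535 3.275
endloop
endfacet
facet normal -0.413 0.271 -0.870
outer loop
vertex 0.619 4.339 2.695
vertex 1.019 3.825 2.345
vertex 0.349 3.655 2.61
endloop
endfacet
facet normal -0.835 0.270 0.480
outer loop
vertex 0.619 4.339 2.695
vertex 0.349 3.655 2.61
vertex 1.061 4.05 3.625
endloop
endfacet
facet normal -0.834 0.270 0.480
outer loop
vertex 1.061 4.05 3.625
vertex 0.349 3.655 2.61
vertex 0.791 3.366 3.541
endloop
endfacet
facet normal 0.413 -0.270 0.870
outer loop
vertex 1.061 4.05 3.625
vertex 0.791 3.366 3.541
vertex 1.461 3.535 3.275
endloop
endfacet
facet normal -0.413 0.271 -0.870
outer loop
vertex 0.349 3.655 2.61
vertex 1.019 3.825 2.345
vertex 0.749 3.141 2.26
endloop
endfacet
facet normal -0.732 -0.666 0.141
outer loop
vertex 0.349 3.655 2.61
vertex 0.749 3.141 2.26
vertex 0.791 3.366 3.541
endloop
endfacet
facet normal -0.732 -0.666 0.141
outer loop
vertex 0.791 3.366 3.541
vertex 0.749 3.141 2.26
vertex 1.192 2.851 3.191
endloop
endfacet
facet normal 0.413 -0.269 0.870
outer loop
vertex 0.791 3.366 3.541
vertex 1.192 2.851 3.191
vertex 1.461 3.535 3.275
endloop
endfacet
facet normal -0.412 0.271 -0.870
outer loop
vertex 0.749 3.141 2.26
vertex 1.019 3.825 2.345
vertex 1.419 3.31 1.995
endloop
endfacet
facet normal 0.102 -0.935 -0.340
outer loop
vertex 0.749 3.141 2.26
vertex 1.419 3.31 1.995
vertex 1.192 2.851 3.191
endloop
endfacet
facet normal 0.103 -0.935 -0.339
outer loop
vertex 1.192 2.851 3.191
vertex 1.419 3.31 1.995
vertex 1.861 3.021 2.925
endloop
endfacet
facet normal 0.414 -0.270 0.869
outer loop
vertex 1.192 2.851 3.191
vertex 1.861 3.021 2.925
vertex 1.461 3.535 3.275
endloop
endfacet
facet normal -0.575 0.542 0.612
outer loop
vertex 1.526 -3.857 -2.5
vertex 1.478 -2.458 -3.785
vertex 0.431 -4.399 -3.049
endloop
endfacet
facet normal 0.025 -0.736 0.676
outer loop
vertex 1.282 -5.202 -3.955
vertex 1.526 -3.857 -2.5
vertex 0.431 -4.399 -3.049
endloop
endfacet
facet normal -0.575 0.542 0.612
outer loop
vertex 0.431 -4.399 -3.049
vertex 1.478 -2.458 -3.785
vertex 0.382 -3.0 -4.334
endloop
endfacet
facet normal -0.818 -0.405 -0.409
outer loop
vertex 0.382 -3.0 -4.334
vertex 1.282 -5.202 -3.955
vertex 0.431 -4.399 -3.049
endloop
endfacet
facet normal 0.818 0.404 0.410
outer loop
vertex 1.526 -3.857 -2.5
vertex 2.329 -3.261 -4.691
vertex 1.478 -2.458 -3.785
endloop
endfacet
facet normal 0.025 -0.736 0.676
outer loop
vertex 2.378 -4.66 -3.406
vertex 1.526 -3.857 -2.5
vertex 1.282 -5.202 -3.955
endloop
endfacet
facet normal 0.817 0.405 0.410
outer loop
vertex 2.378 -4.66 -3.406
vertex 2.329 -3.261 -4.691
vertex 1.526 -3.857 -2.5
endloop
endfacet
facet normal -0.025 0.736 -0.676
outer loop
vertex 1.478 -2.458 -3.785
vertex 2.329 -3.261 -4.691
vertex 0.382 -3.0 -4.334
endloop
endfacet
facet normal -0.817 -0.405 -0.410
outer loop
vertex 1.234 -3.803 -5.24
vertex 1.282 -5.202 -3.955
vertex 0.382 -3.0 -4.334
endloop
endfacet
facet normal -0.025 0.736 -0.676
outer loop
vertex 0.382 -3.0 -4.334
vertex 2.329 -3.261 -4.691
vertex 1.234 -3.803 -5.24
endloop
endfacet
facet normal 0.575 -0.543 -0.612
outer loop
vertex 1.234 -3.803 -5.24
vertex 2.378 -4.66 -3.406
vertex 1.282 -5.202 -3.955
endloop
endfacet
facet normal 0.575 -0.542 -0.612
outer loop
vertex 2.329 -3.261 -4.691
vertex 2.378 -4.66 -3.406
vertex 1.234 -3.803 -5.24
endloop
endfacet

endsolid


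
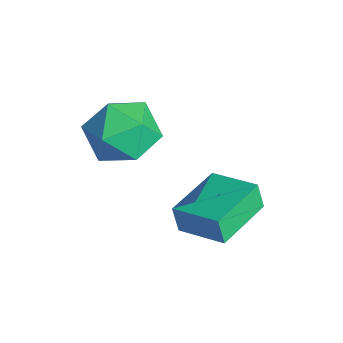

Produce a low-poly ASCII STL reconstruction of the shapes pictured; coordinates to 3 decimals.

solid 
facet normal -0.773 -0.574 -0.269
outer loop
vertex 0.882 -0.101 -2.306
vertex -0.192 1.368 -2.355
vertex 1.08 0.016 -3.125
endloop
endfacet
facet normal 0.590 -0.807 0.027
outer loop
vertex 2.232 0.872 -2.725
vertex 0.882 -0.101 -2.306
vertex 1.08 0.016 -3.125
endloop
endfacet
facet normal -0.773 -0.574 -0.269
outer loop
vertex 1.08 0.016 -3.125
vertex -0.192 1.368 -2.355
vertex 0.006 1.485 -3.174
endloop
endfacet
facet normal 0.232 0.138 -0.963
outer loop
vertex 0.006 1.485 -3.174
vertex 2.232 0.872 -2.725
vertex 1.08 0.016 -3.125
endloop
endfacet
facet normal -0.232 -0.138 0.963
outer loop
vertex 0.882 -0.101 -2.306
vertex 0.96 2.224 -1.955
vertex -0.192 1.368 -2.355
endloop
endfacet
facet normal 0.590 -0.807 0.027
outer loop
vertex 2.034 0.755 -1.906
vertex 0.882 -0.101 -2.306
vertex 2.232 0.872 -2.725
endloop
endfacet
facet normal -0.232 -0.138 0.963
outer loop
vertex 2.034 0.755 -1.906
vertex 0.96 2.224 -1.955
vertex 0.882 -0.101 -2.306
endloop
endfacet
facet normal -0.590 0.807 -0.027
outer loop
vertex -0.192 1.368 -2.355
vertex 0.96 2.224 -1.955
vertex 0.006 1.485 -3.174
endloop
endfacet
facet normal 0.232 0.138 -0.963
outer loop
vertex 1.158 2.341 -2.774
vertex 2.232 0.872 -2.725
vertex 0.006 1.485 -3.174
endloop
endfacet
facet normal -0.590 0.807 -0.027
outer loop
vertex 0.006 1.485 -3.174
vertex 0.96 2.224 -1.955
vertex 1.158 2.341 -2.774
endloop
endfacet
facet normal 0.773 0.574 0.269
outer loop
vertex 1.158 2.341 -2.774
vertex 2.034 0.755 -1.906
vertex 2.232 0.872 -2.725
endloop
endfacet
facet normal 0.773 0.574 0.269
outer loop
vertex 0.96 2.224 -1.955
vertex 2.034 0.755 -1.906
vertex 1.158 2.341 -2.774
endloop
endfacet
facet normal -0.823 0.554 0.123
outer loop
vertex -1.072 -0.315 -0.421
vertex -1.49 -1.088 0.265
vertex -0.87 -0.257 0.674
endloop
endfacet
facet normal -0.255 0.967 -0.004
outer loop
vertex -1.072 -0.315 -0.421
vertex -0.87 -0.257 0.674
vertex -0.054 -0.045 -0.055
endloop
endfacet
facet normal 0.022 0.774 -0.633
outer loop
vertex -1.072 -0.315 -0.421
vertex -0.054 -0.045 -0.055
vertex -0.17 -0.745 -0.915
endloop
endfacet
facet normal -0.376 0.240 -0.895
outer loop
vertex -1.072 -0.315 -0.421
vertex -0.17 -0.745 -0.915
vertex -1.057 -1.39 -0.716
endloop
endfacet
facet normal -0.897 0.105 -0.428
outer loop
vertex -1.072 -0.315 -0.421
vertex -1.057 -1.39 -0.716
vertex -1.49 -1.088 0.265
endloop
endfacet
facet normal 0.231 0.834 0.501
outer loop
vertex -0.054 -0.045 -0.055
vertex -0.87 -0.257 0.674
vertex 0.157 -0.65 0.856
endloop
endfacet
facet normal -0.689 0.166 0.706
outer loop
vertex -0.87 -0.257 0.674
vertex -1.49 -1.088 0.265
vertex -0.73 -1.295 1.055
endloop
endfacet
facet normal -0.808 -0.560 -0.184
outer loop
vertex -1.49 -1.088 0.265
vertex -1.057 -1.39 -0.716
vertex -0.846 -1.995 0.195
endloop
endfacet
facet normal 0.036 -0.340 -0.940
outer loop
vertex -1.057 -1.39 -0.716
vertex -0.17 -0.745 -0.915
vertex -0.03 -1.783 -0.534
endloop
endfacet
facet normal 0.679 0.522 -0.516
outer loop
vertex -0.17 -0.745 -0.915
vertex -0.054 -0.045 -0.055
vertex 0.59 -0.952 -0.125
endloop
endfacet
facet normal 0.376 -0.240 0.895
outer loop
vertex 0.172 -1.725 0.561
vertex 0.157 -0.65 0.856
vertex -0.73 -1.295 1.055
endloop
endfacet
facet normal -0.022 -0.774 0.633
outer loop
vertex 0.172 -1.725 0.561
vertex -0.73 -1.295 1.055
vertex -0.846 -1.995 0.195
endloop
endfacet
facet normal 0.255 -0.967 0.004
outer loop
vertex 0.172 -1.725 0.561
vertex -0.846 -1.995 0.195
vertex -0.03 -1.783 -0.534
endloop
endfacet
facet normal 0.823 -0.554 -0.123
outer loop
vertex 0.172 -1.725 0.561
vertex -0.03 -1.783 -0.534
vertex 0.59 -0.952 -0.125
endloop
endfacet
facet normal 0.897 -0.105 0.428
outer loop
vertex 0.172 -1.725 0.561
vertex 0.59 -0.952 -0.125
vertex 0.157 -0.65 0.856
endloop
endfacet
facet normal -0.036 0.340 0.940
outer loop
vertex -0.73 -1.295 1.055
vertex 0.157 -0.65 0.856
vertex -0.87 -0.257 0.674
endloop
endfacet
facet normal -0.679 -0.522 0.516
outer loop
vertex -0.846 -1.995 0.195
vertex -0.73 -1.295 1.055
vertex -1.49 -1.088 0.265
endloop
endfacet
facet normal -0.231 -0.834 -0.501
outer loop
vertex -0.03 -1.783 -0.534
vertex -0.846 -1.995 0.195
vertex -1.057 -1.39 -0.716
endloop
endfacet
facet normal 0.689 -0.166 -0.706
outer loop
vertex 0.59 -0.952 -0.125
vertex -0.03 -1.783 -0.534
vertex -0.17 -0.745 -0.915
endloop
endfacet
facet normal 0.808 0.560 0.184
outer loop
vertex 0.157 -0.65 0.856
vertex 0.59 -0.952 -0.125
vertex -0.054 -0.045 -0.055
endloop
endfacet

endsolid


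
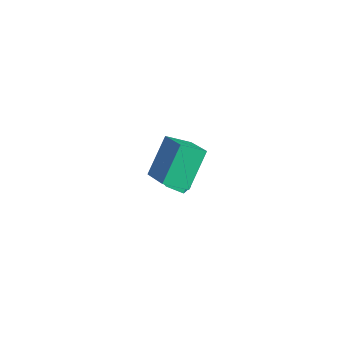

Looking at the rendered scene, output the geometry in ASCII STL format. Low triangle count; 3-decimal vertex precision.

solid 
facet normal -0.920 -0.330 -0.210
outer loop
vertex 2.038 0.914 1.855
vertex 1.77 1.994 1.33
vertex 2.734 0.171 -0.027
endloop
endfacet
facet normal 0.218 -0.878 0.427
outer loop
vertex 4.39 0.766 0.35
vertex 2.038 0.914 1.855
vertex 2.734 0.171 -0.027
endloop
endfacet
facet normal -0.920 -0.331 -0.209
outer loop
vertex 2.734 0.171 -0.027
vertex 1.77 1.994 1.33
vertex 2.465 1.25 -0.552
endloop
endfacet
facet normal 0.325 -0.347 -0.880
outer loop
vertex 2.465 1.25 -0.552
vertex 4.39 0.766 0.35
vertex 2.734 0.171 -0.027
endloop
endfacet
facet normal -0.325 0.347 0.880
outer loop
vertex 2.038 0.914 1.855
vertex 3.426 2.589 1.707
vertex 1.77 1.994 1.33
endloop
endfacet
facet normal 0.218 -0.877 0.427
outer loop
vertex 3.695 1.51 2.232
vertex 2.038 0.914 1.855
vertex 4.39 0.766 0.35
endloop
endfacet
facet normal -0.325 0.347 0.880
outer loop
vertex 3.695 1.51 2.232
vertex 3.426 2.589 1.707
vertex 2.038 0.914 1.855
endloop
endfacet
facet normal -0.218 0.877 -0.427
outer loop
vertex 1.77 1.994 1.33
vertex 3.426 2.589 1.707
vertex 2.465 1.25 -0.552
endloop
endfacet
facet normal 0.325 -0.347 -0.880
outer loop
vertex 4.122 1.846 -0.175
vertex 4.39 0.766 0.35
vertex 2.465 1.25 -0.552
endloop
endfacet
facet normal -0.218 0.877 -0.427
outer loop
vertex 2.465 1.25 -0.552
vertex 3.426 2.589 1.707
vertex 4.122 1.846 -0.175
endloop
endfacet
facet normal 0.920 0.330 0.209
outer loop
vertex 4.122 1.846 -0.175
vertex 3.695 1.51 2.232
vertex 4.39 0.766 0.35
endloop
endfacet
facet normal 0.920 0.331 0.209
outer loop
vertex 3.426 2.589 1.707
vertex 3.695 1.51 2.232
vertex 4.122 1.846 -0.175
endloop
endfacet
facet normal -0.075 -0.586 -0.807
outer loop
vertex -1.078 1.749 -3.446
vertex -1.825 1.283 -3.038
vertex -1.984 2.064 -3.59
endloop
endfacet
facet normal 0.347 0.924 -0.162
outer loop
vertex -1.078 1.749 -3.446
vertex -1.984 2.064 -3.59
vertex -1.695 2.297 -1.642
endloop
endfacet
facet normal -0.074 -0.586 -0.807
outer loop
vertex -1.984 2.064 -3.59
vertex -1.825 1.283 -3.038
vertex -2.731 1.598 -3.183
endloop
endfacet
facet normal -0.537 0.843 -0.021
outer loop
vertex -1.984 2.064 -3.59
vertex -2.731 1.598 -3.183
vertex -1.695 2.297 -1.642
endloop
endfacet
facet normal -0.075 -0.586 -0.807
outer loop
vertex -2.731 1.598 -3.183
vertex -1.825 1.283 -3.038
vertex -2.572 0.817 -2.63
endloop
endfacet
facet normal -0.852 0.176 0.493
outer loop
vertex -2.731 1.598 -3.183
vertex -2.572 0.817 -2.63
vertex -1.695 2.297 -1.642
endloop
endfacet
facet normal -0.075 -0.586 -0.807
outer loop
vertex -2.572 0.817 -2.63
vertex -1.825 1.283 -3.038
vertex -1.666 0.502 -2.485
endloop
endfacet
facet normal -0.282 -0.412 0.867
outer loop
vertex -2.572 0.817 -2.63
vertex -1.666 0.502 -2.485
vertex -1.695 2.297 -1.642
endloop
endfacet
facet normal -0.075 -0.586 -0.807
outer loop
vertex -1.666 0.502 -2.485
vertex -1.825 1.283 -3.038
vertex -0.919 0.968 -2.893
endloop
endfacet
facet normal 0.603 -0.331 0.726
outer loop
vertex -1.666 0.502 -2.485
vertex -0.919 0.968 -2.893
vertex -1.695 2.297 -1.642
endloop
endfacet
facet normal -0.075 -0.586 -0.807
outer loop
vertex -0.919 0.968 -2.893
vertex -1.825 1.283 -3.038
vertex -1.078 1.749 -3.446
endloop
endfacet
facet normal 0.918 0.337 0.212
outer loop
vertex -0.919 0.968 -2.893
vertex -1.078 1.749 -3.446
vertex -1.695 2.297 -1.642
endloop
endfacet

endsolid


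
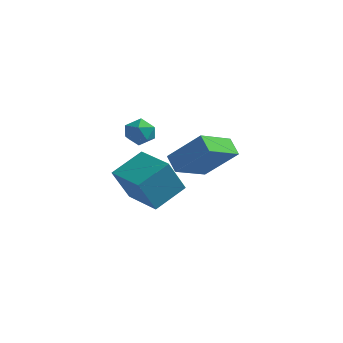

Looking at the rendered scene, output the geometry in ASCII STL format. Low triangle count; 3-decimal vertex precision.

solid 
facet normal -0.707 -0.151 -0.691
outer loop
vertex 0.494 0.304 3.398
vertex 0.818 2.087 2.678
vertex 1.182 -0.071 2.776
endloop
endfacet
facet normal -0.165 -0.915 0.369
outer loop
vertex 2.702 0.253 4.262
vertex 0.494 0.304 3.398
vertex 1.182 -0.071 2.776
endloop
endfacet
facet normal -0.707 -0.151 -0.691
outer loop
vertex 1.182 -0.071 2.776
vertex 0.818 2.087 2.678
vertex 1.506 1.712 2.056
endloop
endfacet
facet normal 0.688 -0.376 -0.621
outer loop
vertex 1.506 1.712 2.056
vertex 2.702 0.253 4.262
vertex 1.182 -0.071 2.776
endloop
endfacet
facet normal -0.688 0.376 0.621
outer loop
vertex 0.494 0.304 3.398
vertex 2.338 2.411 4.164
vertex 0.818 2.087 2.678
endloop
endfacet
facet normal -0.165 -0.915 0.369
outer loop
vertex 2.014 0.628 4.884
vertex 0.494 0.304 3.398
vertex 2.702 0.253 4.262
endloop
endfacet
facet normal -0.688 0.376 0.621
outer loop
vertex 2.014 0.628 4.884
vertex 2.338 2.411 4.164
vertex 0.494 0.304 3.398
endloop
endfacet
facet normal 0.165 0.915 -0.369
outer loop
vertex 0.818 2.087 2.678
vertex 2.338 2.411 4.164
vertex 1.506 1.712 2.056
endloop
endfacet
facet normal 0.688 -0.376 -0.621
outer loop
vertex 3.026 2.036 3.542
vertex 2.702 0.253 4.262
vertex 1.506 1.712 2.056
endloop
endfacet
facet normal 0.165 0.915 -0.369
outer loop
vertex 1.506 1.712 2.056
vertex 2.338 2.411 4.164
vertex 3.026 2.036 3.542
endloop
endfacet
facet normal 0.707 0.151 0.691
outer loop
vertex 3.026 2.036 3.542
vertex 2.014 0.628 4.884
vertex 2.702 0.253 4.262
endloop
endfacet
facet normal 0.707 0.151 0.691
outer loop
vertex 2.338 2.411 4.164
vertex 2.014 0.628 4.884
vertex 3.026 2.036 3.542
endloop
endfacet
facet normal 0.364 0.604 0.709
outer loop
vertex -3.214 4.29 3.112
vertex -3.348 3.693 3.689
vertex -2.612 3.727 3.282
endloop
endfacet
facet normal 0.669 0.739 0.079
outer loop
vertex -3.214 4.29 3.112
vertex -2.612 3.727 3.282
vertex -2.766 3.951 2.486
endloop
endfacet
facet normal 0.154 0.911 -0.383
outer loop
vertex -3.214 4.29 3.112
vertex -2.766 3.951 2.486
vertex -3.597 4.056 2.401
endloop
endfacet
facet normal -0.470 0.882 -0.037
outer loop
vertex -3.214 4.29 3.112
vertex -3.597 4.056 2.401
vertex -3.956 3.896 3.145
endloop
endfacet
facet normal -0.339 0.692 0.637
outer loop
vertex -3.214 4.29 3.112
vertex -3.956 3.896 3.145
vertex -3.348 3.693 3.689
endloop
endfacet
facet normal 0.979 0.137 -0.151
outer loop
vertex -2.766 3.951 2.486
vertex -2.612 3.727 3.282
vertex -2.624 3.144 2.675
endloop
endfacet
facet normal 0.485 -0.082 0.871
outer loop
vertex -2.612 3.727 3.282
vertex -3.348 3.693 3.689
vertex -2.983 2.984 3.419
endloop
endfacet
facet normal -0.654 0.061 0.754
outer loop
vertex -3.348 3.693 3.689
vertex -3.956 3.896 3.145
vertex -3.814 3.089 3.334
endloop
endfacet
facet normal -0.865 0.370 -0.338
outer loop
vertex -3.956 3.896 3.145
vertex -3.597 4.056 2.401
vertex -3.968 3.313 2.538
endloop
endfacet
facet normal 0.144 0.416 -0.898
outer loop
vertex -3.597 4.056 2.401
vertex -2.766 3.951 2.486
vertex -3.232 3.347 2.131
endloop
endfacet
facet normal 0.470 -0.882 0.037
outer loop
vertex -3.366 2.75 2.708
vertex -2.624 3.144 2.675
vertex -2.983 2.984 3.419
endloop
endfacet
facet normal -0.154 -0.911 0.383
outer loop
vertex -3.366 2.75 2.708
vertex -2.983 2.984 3.419
vertex -3.814 3.089 3.334
endloop
endfacet
facet normal -0.669 -0.739 -0.079
outer loop
vertex -3.366 2.75 2.708
vertex -3.814 3.089 3.334
vertex -3.968 3.313 2.538
endloop
endfacet
facet normal -0.364 -0.604 -0.709
outer loop
vertex -3.366 2.75 2.708
vertex -3.968 3.313 2.538
vertex -3.232 3.347 2.131
endloop
endfacet
facet normal 0.339 -0.692 -0.637
outer loop
vertex -3.366 2.75 2.708
vertex -3.232 3.347 2.131
vertex -2.624 3.144 2.675
endloop
endfacet
facet normal 0.865 -0.370 0.338
outer loop
vertex -2.983 2.984 3.419
vertex -2.624 3.144 2.675
vertex -2.612 3.727 3.282
endloop
endfacet
facet normal -0.144 -0.416 0.898
outer loop
vertex -3.814 3.089 3.334
vertex -2.983 2.984 3.419
vertex -3.348 3.693 3.689
endloop
endfacet
facet normal -0.979 -0.137 0.151
outer loop
vertex -3.968 3.313 2.538
vertex -3.814 3.089 3.334
vertex -3.956 3.896 3.145
endloop
endfacet
facet normal -0.485 0.082 -0.871
outer loop
vertex -3.232 3.347 2.131
vertex -3.968 3.313 2.538
vertex -3.597 4.056 2.401
endloop
endfacet
facet normal 0.654 -0.061 -0.754
outer loop
vertex -2.624 3.144 2.675
vertex -3.232 3.347 2.131
vertex -2.766 3.951 2.486
endloop
endfacet
facet normal -0.951 0.307 0.034
outer loop
vertex -4.431 2.857 0.252
vertex -3.882 4.45 1.192
vertex -4.176 3.85 -1.581
endloop
endfacet
facet normal -0.285 -0.826 -0.487
outer loop
vertex -2.198 3.21 -1.652
vertex -4.431 2.857 0.252
vertex -4.176 3.85 -1.581
endloop
endfacet
facet normal -0.951 0.308 0.034
outer loop
vertex -4.176 3.85 -1.581
vertex -3.882 4.45 1.192
vertex -3.626 5.443 -0.641
endloop
endfacet
facet normal 0.122 0.473 -0.873
outer loop
vertex -3.626 5.443 -0.641
vertex -2.198 3.21 -1.652
vertex -4.176 3.85 -1.581
endloop
endfacet
facet normal -0.122 -0.473 0.873
outer loop
vertex -4.431 2.857 0.252
vertex -1.904 3.81 1.121
vertex -3.882 4.45 1.192
endloop
endfacet
facet normal -0.285 -0.826 -0.487
outer loop
vertex -2.454 2.217 0.181
vertex -4.431 2.857 0.252
vertex -2.198 3.21 -1.652
endloop
endfacet
facet normal -0.122 -0.473 0.873
outer loop
vertex -2.454 2.217 0.181
vertex -1.904 3.81 1.121
vertex -4.431 2.857 0.252
endloop
endfacet
facet normal 0.285 0.826 0.487
outer loop
vertex -3.882 4.45 1.192
vertex -1.904 3.81 1.121
vertex -3.626 5.443 -0.641
endloop
endfacet
facet normal 0.122 0.473 -0.873
outer loop
vertex -1.649 4.803 -0.712
vertex -2.198 3.21 -1.652
vertex -3.626 5.443 -0.641
endloop
endfacet
facet normal 0.285 0.826 0.487
outer loop
vertex -3.626 5.443 -0.641
vertex -1.904 3.81 1.121
vertex -1.649 4.803 -0.712
endloop
endfacet
facet normal 0.951 -0.308 -0.034
outer loop
vertex -1.649 4.803 -0.712
vertex -2.454 2.217 0.181
vertex -2.198 3.21 -1.652
endloop
endfacet
facet normal 0.951 -0.308 -0.035
outer loop
vertex -1.904 3.81 1.121
vertex -2.454 2.217 0.181
vertex -1.649 4.803 -0.712
endloop
endfacet

endsolid


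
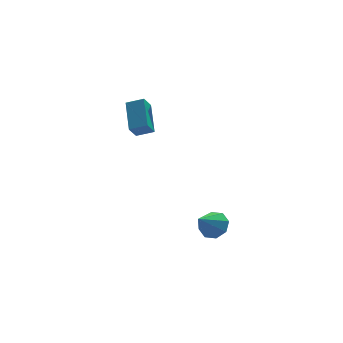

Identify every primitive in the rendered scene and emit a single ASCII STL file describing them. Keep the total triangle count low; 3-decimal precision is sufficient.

solid 
facet normal 0.595 0.470 -0.652
outer loop
vertex 2.625 0.38 -3.432
vertex 2.066 0.097 -4.147
vertex 2.093 0.855 -3.575
endloop
endfacet
facet normal 0.034 0.323 0.946
outer loop
vertex 2.625 0.38 -3.432
vertex 2.093 0.855 -3.575
vertex 1.014 -0.737 -2.993
endloop
endfacet
facet normal 0.594 0.471 -0.652
outer loop
vertex 2.093 0.855 -3.575
vertex 2.066 0.097 -4.147
vertex 1.545 0.886 -4.052
endloop
endfacet
facet normal -0.516 0.580 0.630
outer loop
vertex 2.093 0.855 -3.575
vertex 1.545 0.886 -4.052
vertex 1.014 -0.737 -2.993
endloop
endfacet
facet normal 0.594 0.471 -0.652
outer loop
vertex 1.545 0.886 -4.052
vertex 2.066 0.097 -4.147
vertex 1.303 0.454 -4.585
endloop
endfacet
facet normal -0.920 0.375 0.114
outer loop
vertex 1.545 0.886 -4.052
vertex 1.303 0.454 -4.585
vertex 1.014 -0.737 -2.993
endloop
endfacet
facet normal 0.595 0.471 -0.651
outer loop
vertex 1.303 0.454 -4.585
vertex 2.066 0.097 -4.147
vertex 1.508 -0.186 -4.861
endloop
endfacet
facet normal -0.939 -0.172 -0.299
outer loop
vertex 1.303 0.454 -4.585
vertex 1.508 -0.186 -4.861
vertex 1.014 -0.737 -2.993
endloop
endfacet
facet normal 0.595 0.471 -0.651
outer loop
vertex 1.508 -0.186 -4.861
vertex 2.066 0.097 -4.147
vertex 2.04 -0.661 -4.719
endloop
endfacet
facet normal -0.563 -0.740 -0.367
outer loop
vertex 1.508 -0.186 -4.861
vertex 2.04 -0.661 -4.719
vertex 1.014 -0.737 -2.993
endloop
endfacet
facet normal 0.595 0.471 -0.651
outer loop
vertex 2.04 -0.661 -4.719
vertex 2.066 0.097 -4.147
vertex 2.587 -0.692 -4.242
endloop
endfacet
facet normal -0.012 -0.999 -0.051
outer loop
vertex 2.04 -0.661 -4.719
vertex 2.587 -0.692 -4.242
vertex 1.014 -0.737 -2.993
endloop
endfacet
facet normal 0.594 0.471 -0.652
outer loop
vertex 2.587 -0.692 -4.242
vertex 2.066 0.097 -4.147
vertex 2.83 -0.261 -3.709
endloop
endfacet
facet normal 0.391 -0.795 0.464
outer loop
vertex 2.587 -0.692 -4.242
vertex 2.83 -0.261 -3.709
vertex 1.014 -0.737 -2.993
endloop
endfacet
facet normal 0.594 0.472 -0.651
outer loop
vertex 2.83 -0.261 -3.709
vertex 2.066 0.097 -4.147
vertex 2.625 0.38 -3.432
endloop
endfacet
facet normal 0.411 -0.248 0.877
outer loop
vertex 2.83 -0.261 -3.709
vertex 2.625 0.38 -3.432
vertex 1.014 -0.737 -2.993
endloop
endfacet
facet normal -0.449 -0.456 0.768
outer loop
vertex -1.148 3.492 4.291
vertex -2.111 3.802 3.913
vertex -1.275 1.723 3.166
endloop
endfacet
facet normal 0.892 -0.287 0.350
outer loop
vertex -0.809 2.198 2.367
vertex -1.148 3.492 4.291
vertex -1.275 1.723 3.166
endloop
endfacet
facet normal -0.449 -0.456 0.768
outer loop
vertex -1.275 1.723 3.166
vertex -2.111 3.802 3.913
vertex -2.238 2.033 2.788
endloop
endfacet
facet normal -0.061 -0.842 -0.536
outer loop
vertex -2.238 2.033 2.788
vertex -0.809 2.198 2.367
vertex -1.275 1.723 3.166
endloop
endfacet
facet normal 0.061 0.842 0.536
outer loop
vertex -1.148 3.492 4.291
vertex -1.645 4.277 3.114
vertex -2.111 3.802 3.913
endloop
endfacet
facet normal 0.892 -0.287 0.350
outer loop
vertex -0.682 3.967 3.492
vertex -1.148 3.492 4.291
vertex -0.809 2.198 2.367
endloop
endfacet
facet normal 0.061 0.842 0.536
outer loop
vertex -0.682 3.967 3.492
vertex -1.645 4.277 3.114
vertex -1.148 3.492 4.291
endloop
endfacet
facet normal -0.892 0.287 -0.350
outer loop
vertex -2.111 3.802 3.913
vertex -1.645 4.277 3.114
vertex -2.238 2.033 2.788
endloop
endfacet
facet normal -0.061 -0.842 -0.536
outer loop
vertex -1.772 2.508 1.989
vertex -0.809 2.198 2.367
vertex -2.238 2.033 2.788
endloop
endfacet
facet normal -0.892 0.287 -0.350
outer loop
vertex -2.238 2.033 2.788
vertex -1.645 4.277 3.114
vertex -1.772 2.508 1.989
endloop
endfacet
facet normal 0.449 0.456 -0.768
outer loop
vertex -1.772 2.508 1.989
vertex -0.682 3.967 3.492
vertex -0.809 2.198 2.367
endloop
endfacet
facet normal 0.449 0.456 -0.768
outer loop
vertex -1.645 4.277 3.114
vertex -0.682 3.967 3.492
vertex -1.772 2.508 1.989
endloop
endfacet

endsolid


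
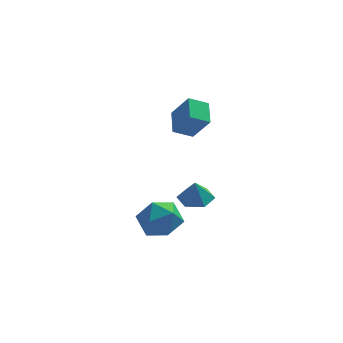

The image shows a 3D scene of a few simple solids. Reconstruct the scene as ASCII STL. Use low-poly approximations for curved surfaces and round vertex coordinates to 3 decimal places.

solid 
facet normal 0.048 0.144 -0.988
outer loop
vertex 3.3 3.818 -3.141
vertex 2.359 3.947 -3.168
vertex 2.937 4.689 -3.032
endloop
endfacet
facet normal 0.736 0.227 0.638
outer loop
vertex 3.3 3.818 -3.141
vertex 2.937 4.689 -3.032
vertex 2.301 3.773 -1.972
endloop
endfacet
facet normal 0.047 0.144 -0.988
outer loop
vertex 2.937 4.689 -3.032
vertex 2.359 3.947 -3.168
vertex 1.996 4.818 -3.058
endloop
endfacet
facet normal 0.081 0.729 0.679
outer loop
vertex 2.937 4.689 -3.032
vertex 1.996 4.818 -3.058
vertex 2.301 3.773 -1.972
endloop
endfacet
facet normal 0.048 0.145 -0.988
outer loop
vertex 1.996 4.818 -3.058
vertex 2.359 3.947 -3.168
vertex 1.418 4.077 -3.195
endloop
endfacet
facet normal -0.682 0.422 0.597
outer loop
vertex 1.996 4.818 -3.058
vertex 1.418 4.077 -3.195
vertex 2.301 3.773 -1.972
endloop
endfacet
facet normal 0.048 0.144 -0.988
outer loop
vertex 1.418 4.077 -3.195
vertex 2.359 3.947 -3.168
vertex 1.781 3.206 -3.304
endloop
endfacet
facet normal -0.790 -0.389 0.474
outer loop
vertex 1.418 4.077 -3.195
vertex 1.781 3.206 -3.304
vertex 2.301 3.773 -1.972
endloop
endfacet
facet normal 0.047 0.145 -0.988
outer loop
vertex 1.781 3.206 -3.304
vertex 2.359 3.947 -3.168
vertex 2.722 3.076 -3.278
endloop
endfacet
facet normal -0.135 -0.892 0.432
outer loop
vertex 1.781 3.206 -3.304
vertex 2.722 3.076 -3.278
vertex 2.301 3.773 -1.972
endloop
endfacet
facet normal 0.048 0.145 -0.988
outer loop
vertex 2.722 3.076 -3.278
vertex 2.359 3.947 -3.168
vertex 3.3 3.818 -3.141
endloop
endfacet
facet normal 0.628 -0.584 0.514
outer loop
vertex 2.722 3.076 -3.278
vertex 3.3 3.818 -3.141
vertex 2.301 3.773 -1.972
endloop
endfacet
facet normal -0.733 -0.264 0.627
outer loop
vertex -0.665 1.544 -2.772
vertex -0.039 0.53 -2.467
vertex 0.129 1.57 -1.833
endloop
endfacet
facet normal -0.689 0.446 0.571
outer loop
vertex -0.665 1.544 -2.772
vertex 0.129 1.57 -1.833
vertex 0.082 2.51 -2.625
endloop
endfacet
facet normal -0.777 0.619 -0.116
outer loop
vertex -0.665 1.544 -2.772
vertex 0.082 2.51 -2.625
vertex -0.115 2.051 -3.749
endloop
endfacet
facet normal -0.874 0.014 -0.485
outer loop
vertex -0.665 1.544 -2.772
vertex -0.115 2.051 -3.749
vertex -0.189 0.827 -3.651
endloop
endfacet
facet normal -0.847 -0.531 -0.026
outer loop
vertex -0.665 1.544 -2.772
vertex -0.189 0.827 -3.651
vertex -0.039 0.53 -2.467
endloop
endfacet
facet normal -0.032 0.643 0.765
outer loop
vertex 0.082 2.51 -2.625
vertex 0.129 1.57 -1.833
vertex 1.169 2.093 -2.229
endloop
endfacet
facet normal -0.103 -0.506 0.857
outer loop
vertex 0.129 1.57 -1.833
vertex -0.039 0.53 -2.467
vertex 1.095 0.869 -2.131
endloop
endfacet
facet normal -0.287 -0.937 -0.199
outer loop
vertex -0.039 0.53 -2.467
vertex -0.189 0.827 -3.651
vertex 0.898 0.41 -3.255
endloop
endfacet
facet normal -0.331 -0.055 -0.942
outer loop
vertex -0.189 0.827 -3.651
vertex -0.115 2.051 -3.749
vertex 0.851 1.35 -4.047
endloop
endfacet
facet normal -0.173 0.922 -0.346
outer loop
vertex -0.115 2.051 -3.749
vertex 0.082 2.51 -2.625
vertex 1.019 2.39 -3.413
endloop
endfacet
facet normal 0.874 -0.014 0.485
outer loop
vertex 1.645 1.376 -3.108
vertex 1.169 2.093 -2.229
vertex 1.095 0.869 -2.131
endloop
endfacet
facet normal 0.777 -0.619 0.116
outer loop
vertex 1.645 1.376 -3.108
vertex 1.095 0.869 -2.131
vertex 0.898 0.41 -3.255
endloop
endfacet
facet normal 0.689 -0.446 -0.571
outer loop
vertex 1.645 1.376 -3.108
vertex 0.898 0.41 -3.255
vertex 0.851 1.35 -4.047
endloop
endfacet
facet normal 0.733 0.264 -0.627
outer loop
vertex 1.645 1.376 -3.108
vertex 0.851 1.35 -4.047
vertex 1.019 2.39 -3.413
endloop
endfacet
facet normal 0.847 0.531 0.026
outer loop
vertex 1.645 1.376 -3.108
vertex 1.019 2.39 -3.413
vertex 1.169 2.093 -2.229
endloop
endfacet
facet normal 0.331 0.055 0.942
outer loop
vertex 1.095 0.869 -2.131
vertex 1.169 2.093 -2.229
vertex 0.129 1.57 -1.833
endloop
endfacet
facet normal 0.173 -0.922 0.346
outer loop
vertex 0.898 0.41 -3.255
vertex 1.095 0.869 -2.131
vertex -0.039 0.53 -2.467
endloop
endfacet
facet normal 0.032 -0.643 -0.765
outer loop
vertex 0.851 1.35 -4.047
vertex 0.898 0.41 -3.255
vertex -0.189 0.827 -3.651
endloop
endfacet
facet normal 0.103 0.506 -0.857
outer loop
vertex 1.019 2.39 -3.413
vertex 0.851 1.35 -4.047
vertex -0.115 2.051 -3.749
endloop
endfacet
facet normal 0.287 0.937 0.199
outer loop
vertex 1.169 2.093 -2.229
vertex 1.019 2.39 -3.413
vertex 0.082 2.51 -2.625
endloop
endfacet
facet normal -0.482 0.337 -0.809
outer loop
vertex 1.182 3.137 2.105
vertex 1.19 4.431 2.639
vertex 2.163 3.337 1.603
endloop
endfacet
facet normal -0.006 -0.925 -0.381
outer loop
vertex 2.95 2.789 2.921
vertex 1.182 3.137 2.105
vertex 2.163 3.337 1.603
endloop
endfacet
facet normal -0.483 0.336 -0.809
outer loop
vertex 2.163 3.337 1.603
vertex 1.19 4.431 2.639
vertex 2.171 4.632 2.137
endloop
endfacet
facet normal 0.876 0.179 -0.448
outer loop
vertex 2.171 4.632 2.137
vertex 2.95 2.789 2.921
vertex 2.163 3.337 1.603
endloop
endfacet
facet normal -0.876 -0.180 0.448
outer loop
vertex 1.182 3.137 2.105
vertex 1.977 3.883 3.957
vertex 1.19 4.431 2.639
endloop
endfacet
facet normal -0.006 -0.924 -0.382
outer loop
vertex 1.969 2.588 3.423
vertex 1.182 3.137 2.105
vertex 2.95 2.789 2.921
endloop
endfacet
facet normal -0.876 -0.179 0.448
outer loop
vertex 1.969 2.588 3.423
vertex 1.977 3.883 3.957
vertex 1.182 3.137 2.105
endloop
endfacet
facet normal 0.006 0.925 0.381
outer loop
vertex 1.19 4.431 2.639
vertex 1.977 3.883 3.957
vertex 2.171 4.632 2.137
endloop
endfacet
facet normal 0.876 0.180 -0.448
outer loop
vertex 2.958 4.083 3.455
vertex 2.95 2.789 2.921
vertex 2.171 4.632 2.137
endloop
endfacet
facet normal 0.007 0.924 0.381
outer loop
vertex 2.171 4.632 2.137
vertex 1.977 3.883 3.957
vertex 2.958 4.083 3.455
endloop
endfacet
facet normal 0.483 -0.337 0.809
outer loop
vertex 2.958 4.083 3.455
vertex 1.969 2.588 3.423
vertex 2.95 2.789 2.921
endloop
endfacet
facet normal 0.482 -0.336 0.809
outer loop
vertex 1.977 3.883 3.957
vertex 1.969 2.588 3.423
vertex 2.958 4.083 3.455
endloop
endfacet

endsolid


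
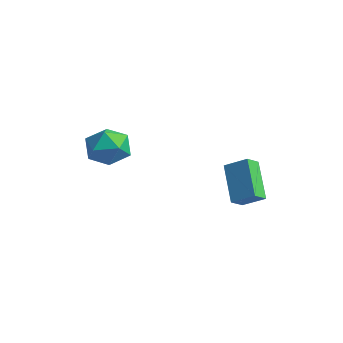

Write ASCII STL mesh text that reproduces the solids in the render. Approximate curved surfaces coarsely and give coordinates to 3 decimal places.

solid 
facet normal -0.305 0.825 0.476
outer loop
vertex -1.677 0.327 2.976
vertex -1.98 -0.329 3.919
vertex -0.885 0.123 3.838
endloop
endfacet
facet normal 0.225 0.974 0.024
outer loop
vertex -1.677 0.327 2.976
vertex -0.885 0.123 3.838
vertex -0.55 0.073 2.699
endloop
endfacet
facet normal 0.020 0.776 -0.631
outer loop
vertex -1.677 0.327 2.976
vertex -0.55 0.073 2.699
vertex -1.439 -0.411 2.076
endloop
endfacet
facet normal -0.638 0.504 -0.582
outer loop
vertex -1.677 0.327 2.976
vertex -1.439 -0.411 2.076
vertex -2.323 -0.659 2.83
endloop
endfacet
facet normal -0.839 0.535 0.102
outer loop
vertex -1.677 0.327 2.976
vertex -2.323 -0.659 2.83
vertex -1.98 -0.329 3.919
endloop
endfacet
facet normal 0.790 0.577 0.207
outer loop
vertex -0.55 0.073 2.699
vertex -0.885 0.123 3.838
vertex -0.157 -0.741 3.47
endloop
endfacet
facet normal -0.069 0.336 0.939
outer loop
vertex -0.885 0.123 3.838
vertex -1.98 -0.329 3.919
vertex -1.041 -0.989 4.224
endloop
endfacet
facet normal -0.933 -0.134 0.334
outer loop
vertex -1.98 -0.329 3.919
vertex -2.323 -0.659 2.83
vertex -1.93 -1.473 3.601
endloop
endfacet
facet normal -0.608 -0.183 -0.773
outer loop
vertex -2.323 -0.659 2.83
vertex -1.439 -0.411 2.076
vertex -1.595 -1.523 2.462
endloop
endfacet
facet normal 0.457 0.257 -0.852
outer loop
vertex -1.439 -0.411 2.076
vertex -0.55 0.073 2.699
vertex -0.5 -1.071 2.381
endloop
endfacet
facet normal 0.638 -0.504 0.582
outer loop
vertex -0.803 -1.727 3.324
vertex -0.157 -0.741 3.47
vertex -1.041 -0.989 4.224
endloop
endfacet
facet normal -0.020 -0.776 0.631
outer loop
vertex -0.803 -1.727 3.324
vertex -1.041 -0.989 4.224
vertex -1.93 -1.473 3.601
endloop
endfacet
facet normal -0.225 -0.974 -0.024
outer loop
vertex -0.803 -1.727 3.324
vertex -1.93 -1.473 3.601
vertex -1.595 -1.523 2.462
endloop
endfacet
facet normal 0.305 -0.825 -0.476
outer loop
vertex -0.803 -1.727 3.324
vertex -1.595 -1.523 2.462
vertex -0.5 -1.071 2.381
endloop
endfacet
facet normal 0.839 -0.535 -0.102
outer loop
vertex -0.803 -1.727 3.324
vertex -0.5 -1.071 2.381
vertex -0.157 -0.741 3.47
endloop
endfacet
facet normal 0.608 0.183 0.773
outer loop
vertex -1.041 -0.989 4.224
vertex -0.157 -0.741 3.47
vertex -0.885 0.123 3.838
endloop
endfacet
facet normal -0.457 -0.257 0.852
outer loop
vertex -1.93 -1.473 3.601
vertex -1.041 -0.989 4.224
vertex -1.98 -0.329 3.919
endloop
endfacet
facet normal -0.790 -0.577 -0.207
outer loop
vertex -1.595 -1.523 2.462
vertex -1.93 -1.473 3.601
vertex -2.323 -0.659 2.83
endloop
endfacet
facet normal 0.069 -0.336 -0.939
outer loop
vertex -0.5 -1.071 2.381
vertex -1.595 -1.523 2.462
vertex -1.439 -0.411 2.076
endloop
endfacet
facet normal 0.933 0.134 -0.334
outer loop
vertex -0.157 -0.741 3.47
vertex -0.5 -1.071 2.381
vertex -0.55 0.073 2.699
endloop
endfacet
facet normal -0.651 0.254 0.715
outer loop
vertex 2.782 2.892 2.658
vertex 3.703 3.51 3.277
vertex 2.584 3.627 2.217
endloop
endfacet
facet normal -0.725 -0.487 -0.487
outer loop
vertex 4.017 3.07 0.643
vertex 2.782 2.892 2.658
vertex 2.584 3.627 2.217
endloop
endfacet
facet normal -0.651 0.253 0.715
outer loop
vertex 2.584 3.627 2.217
vertex 3.703 3.51 3.277
vertex 3.505 4.246 2.836
endloop
endfacet
facet normal -0.225 0.836 -0.501
outer loop
vertex 3.505 4.246 2.836
vertex 4.017 3.07 0.643
vertex 2.584 3.627 2.217
endloop
endfacet
facet normal 0.225 -0.836 0.500
outer loop
vertex 2.782 2.892 2.658
vertex 5.136 2.953 1.703
vertex 3.703 3.51 3.277
endloop
endfacet
facet normal -0.725 -0.487 -0.487
outer loop
vertex 4.215 2.334 1.084
vertex 2.782 2.892 2.658
vertex 4.017 3.07 0.643
endloop
endfacet
facet normal 0.225 -0.836 0.501
outer loop
vertex 4.215 2.334 1.084
vertex 5.136 2.953 1.703
vertex 2.782 2.892 2.658
endloop
endfacet
facet normal 0.725 0.487 0.487
outer loop
vertex 3.703 3.51 3.277
vertex 5.136 2.953 1.703
vertex 3.505 4.246 2.836
endloop
endfacet
facet normal -0.224 0.836 -0.501
outer loop
vertex 4.938 3.688 1.262
vertex 4.017 3.07 0.643
vertex 3.505 4.246 2.836
endloop
endfacet
facet normal 0.725 0.487 0.487
outer loop
vertex 3.505 4.246 2.836
vertex 5.136 2.953 1.703
vertex 4.938 3.688 1.262
endloop
endfacet
facet normal 0.651 -0.254 -0.715
outer loop
vertex 4.938 3.688 1.262
vertex 4.215 2.334 1.084
vertex 4.017 3.07 0.643
endloop
endfacet
facet normal 0.651 -0.254 -0.715
outer loop
vertex 5.136 2.953 1.703
vertex 4.215 2.334 1.084
vertex 4.938 3.688 1.262
endloop
endfacet

endsolid
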